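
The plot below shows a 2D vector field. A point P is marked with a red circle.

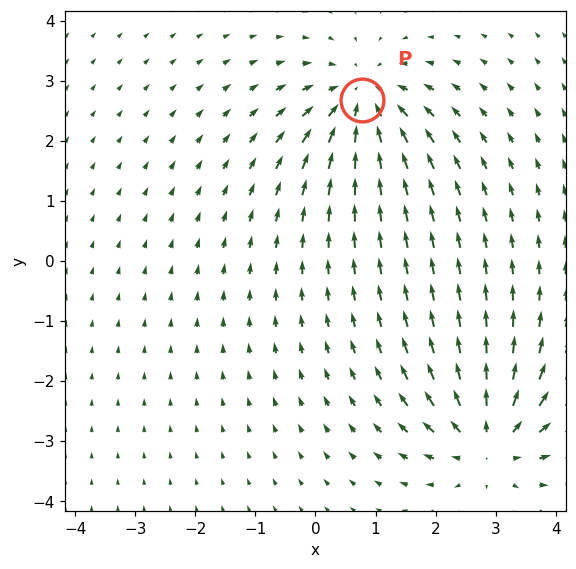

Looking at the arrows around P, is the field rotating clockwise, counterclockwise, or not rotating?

Near P at (0.8, 2.7) the arrows show no circulation. The curl there is ≈0.

not rotating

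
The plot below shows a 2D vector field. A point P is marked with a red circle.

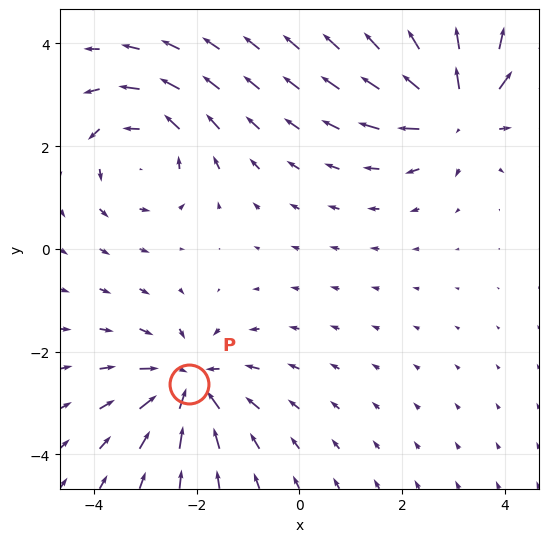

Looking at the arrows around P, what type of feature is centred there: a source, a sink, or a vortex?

At P (-2.2, -2.6) the arrows converge inward. Divergence about -5, curl ≈0 — negative divergence with near-zero curl is a sink.

sink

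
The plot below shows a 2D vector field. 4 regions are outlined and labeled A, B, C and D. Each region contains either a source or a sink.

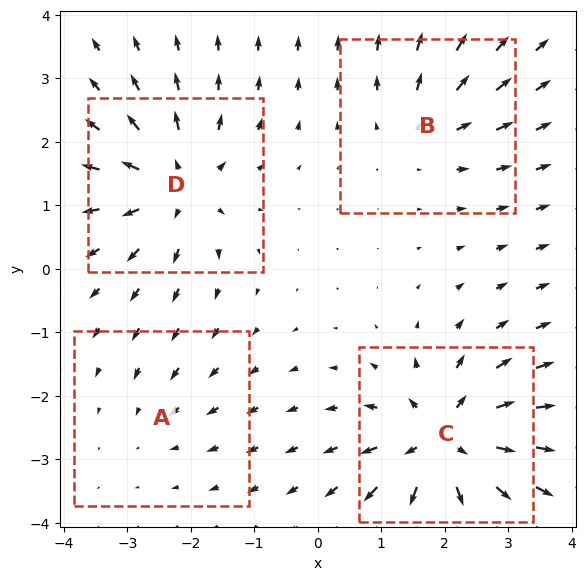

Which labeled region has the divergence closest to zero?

Divergence at each region's feature centre — A: about -2, B: about +4, C: about +8, D: about +6. Region A is closest to zero.

A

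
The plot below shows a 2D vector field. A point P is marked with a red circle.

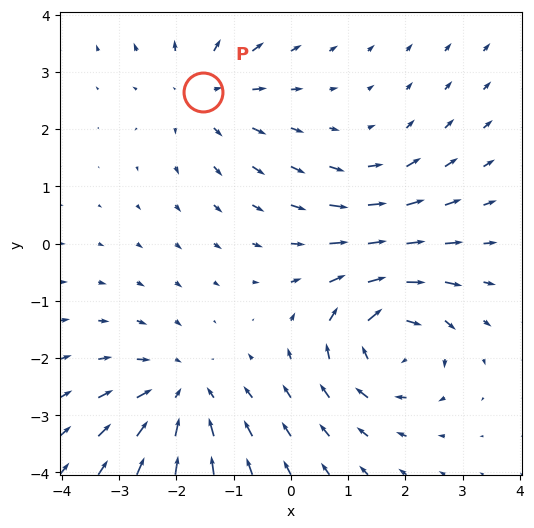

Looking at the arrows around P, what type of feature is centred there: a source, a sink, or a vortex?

At P (-1.5, 2.7) the arrows spread outward. Divergence about +3, curl ≈0 — positive divergence with near-zero curl is a source.

source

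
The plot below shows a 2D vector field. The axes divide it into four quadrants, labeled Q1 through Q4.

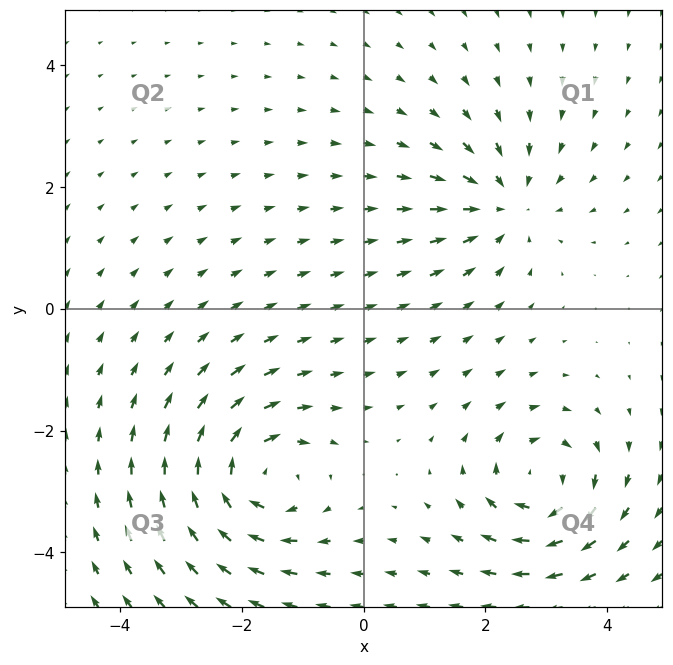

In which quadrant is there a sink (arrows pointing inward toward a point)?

Q1

The sink sits at approximately (2.3, 1.7), which lies in quadrant Q1. The divergence there is about -4, negative as expected for a sink.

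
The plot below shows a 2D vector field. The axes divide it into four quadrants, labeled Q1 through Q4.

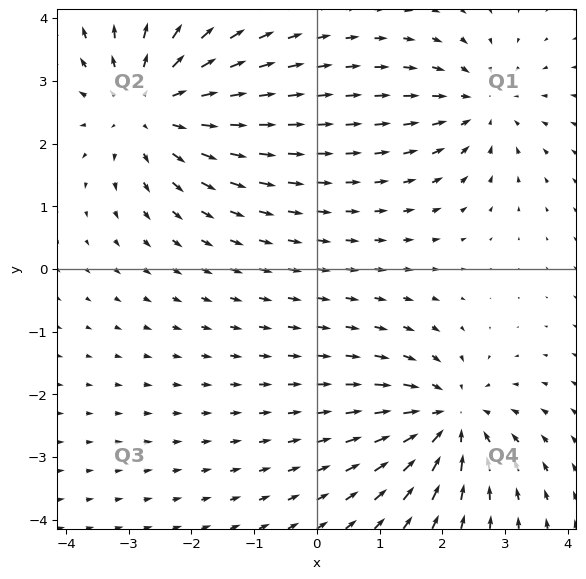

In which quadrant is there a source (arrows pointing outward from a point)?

Q2

The source sits at approximately (-2.7, 2.6), which lies in quadrant Q2. The divergence there is about +4, positive as expected for a source.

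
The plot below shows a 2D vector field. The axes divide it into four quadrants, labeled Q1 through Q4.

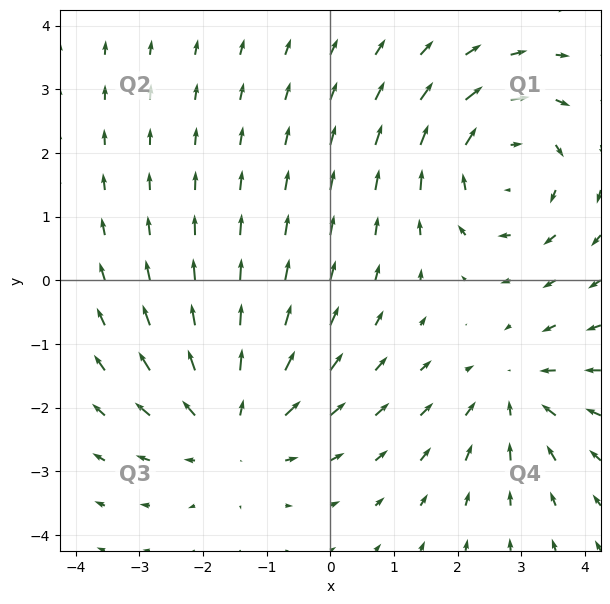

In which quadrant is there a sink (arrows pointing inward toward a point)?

The sink sits at approximately (2.9, -1.7), which lies in quadrant Q4. The divergence there is about -2, negative as expected for a sink.

Q4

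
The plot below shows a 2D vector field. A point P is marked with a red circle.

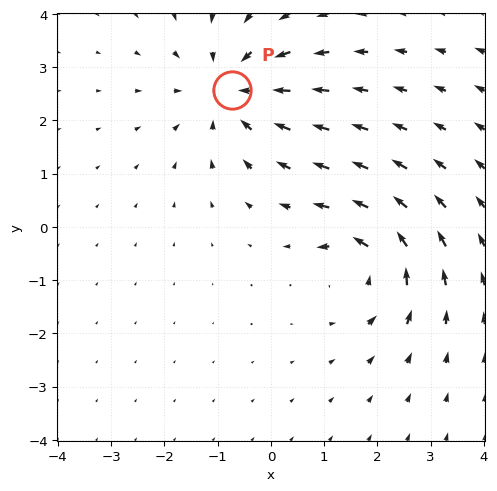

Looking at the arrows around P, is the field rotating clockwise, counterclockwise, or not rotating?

not rotating

Near P at (-0.7, 2.6) the arrows show no circulation. The curl there is ≈0.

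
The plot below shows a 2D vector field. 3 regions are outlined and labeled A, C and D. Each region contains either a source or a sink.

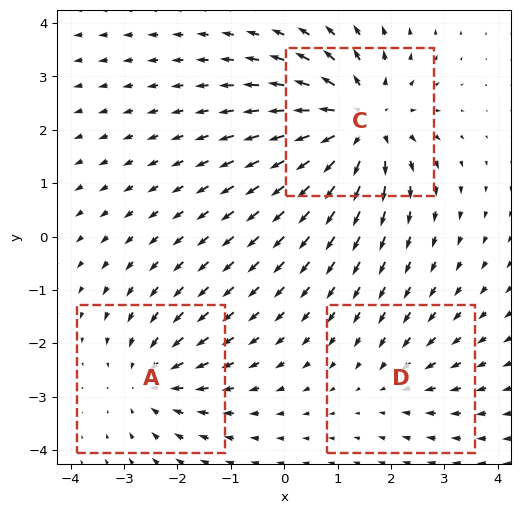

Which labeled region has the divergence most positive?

C

Divergence at each region's feature centre — A: about -3, C: about +5, D: about -2. Region C is most positive.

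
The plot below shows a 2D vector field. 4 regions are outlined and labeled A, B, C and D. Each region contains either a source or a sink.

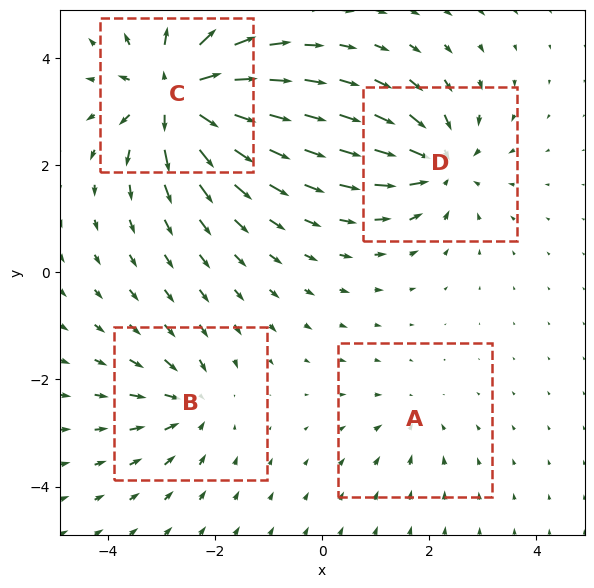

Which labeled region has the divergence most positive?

C

Divergence at each region's feature centre — A: about -3, B: about -4, C: about +9, D: about -6. Region C is most positive.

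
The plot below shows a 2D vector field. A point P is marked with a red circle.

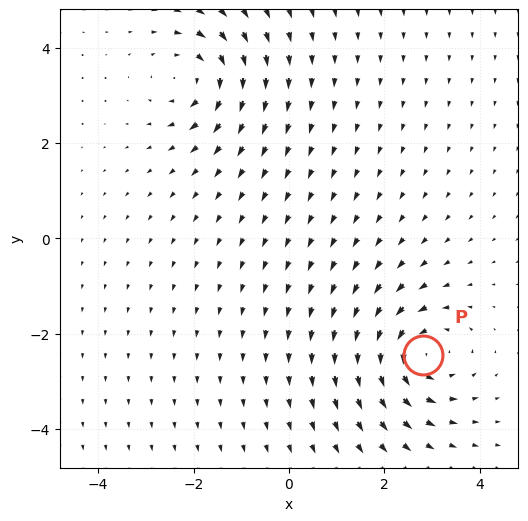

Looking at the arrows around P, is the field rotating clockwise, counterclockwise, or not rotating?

counterclockwise

Near P at (2.8, -2.4) the arrows circulate counterclockwise. The curl (z-component) there is about +5; positive curl means counterclockwise rotation.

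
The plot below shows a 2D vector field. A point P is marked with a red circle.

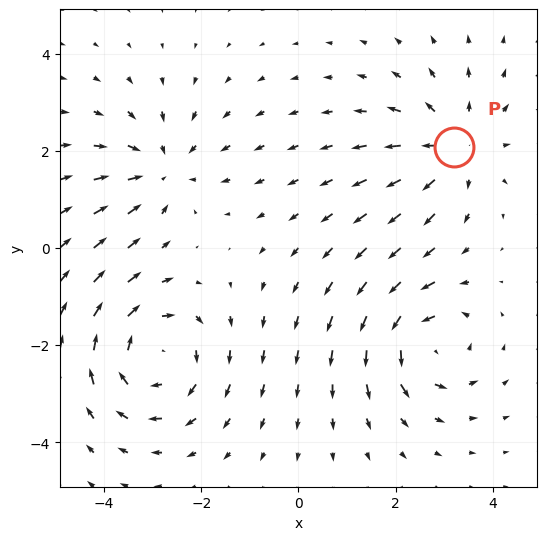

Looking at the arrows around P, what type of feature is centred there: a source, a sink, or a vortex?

source

At P (3.2, 2.1) the arrows spread outward. Divergence about +3, curl ≈0 — positive divergence with near-zero curl is a source.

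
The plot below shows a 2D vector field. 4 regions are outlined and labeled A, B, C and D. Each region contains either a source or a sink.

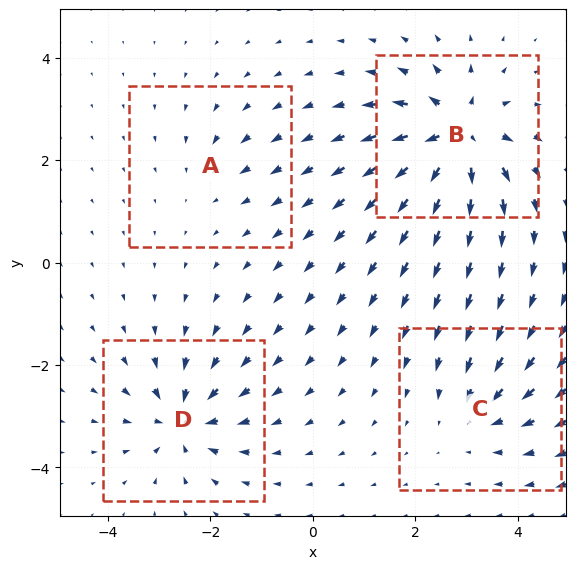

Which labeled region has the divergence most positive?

B

Divergence at each region's feature centre — A: about -2, B: about +8, C: about -4, D: about -6. Region B is most positive.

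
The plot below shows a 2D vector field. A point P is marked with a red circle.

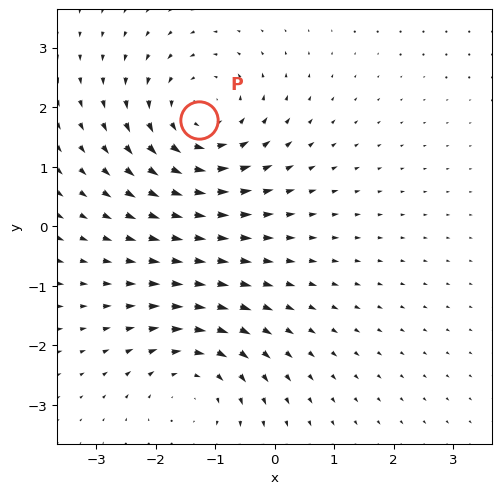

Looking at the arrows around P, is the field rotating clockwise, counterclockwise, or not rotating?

Near P at (-1.3, 1.8) the arrows circulate counterclockwise. The curl (z-component) there is about +4; positive curl means counterclockwise rotation.

counterclockwise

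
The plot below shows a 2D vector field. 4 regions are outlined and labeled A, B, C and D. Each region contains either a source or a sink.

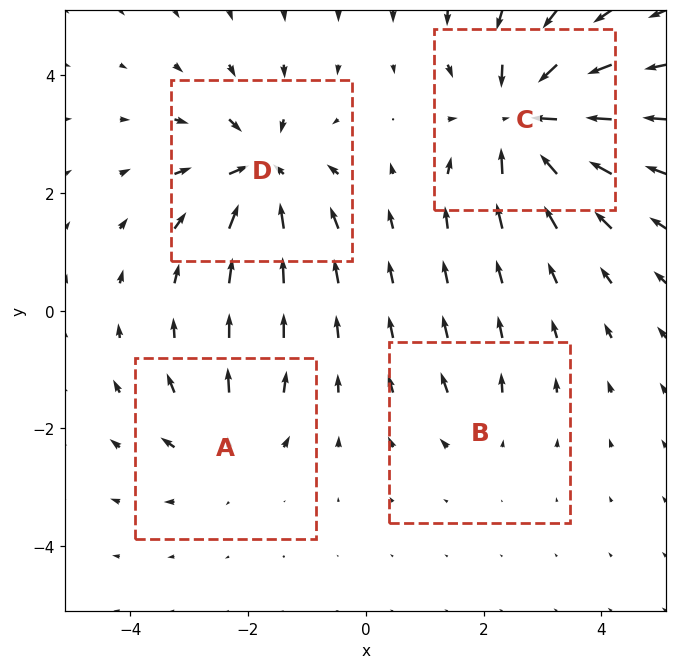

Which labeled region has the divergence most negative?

Divergence at each region's feature centre — A: about +4, B: about +2, C: about -8, D: about -6. Region C is most negative.

C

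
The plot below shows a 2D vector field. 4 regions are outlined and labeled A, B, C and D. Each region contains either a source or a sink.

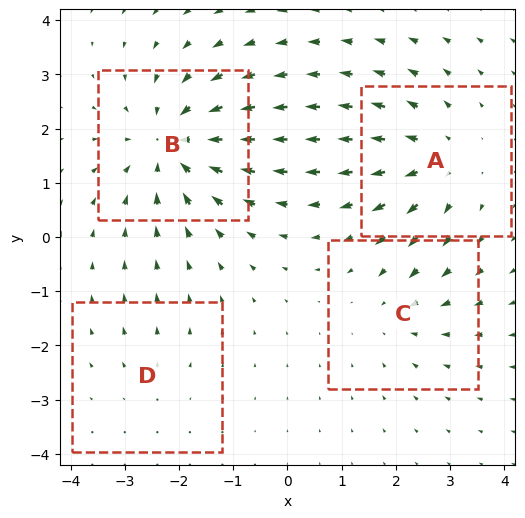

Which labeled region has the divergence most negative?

B

Divergence at each region's feature centre — A: about +4, B: about -6, C: about -3, D: about +2. Region B is most negative.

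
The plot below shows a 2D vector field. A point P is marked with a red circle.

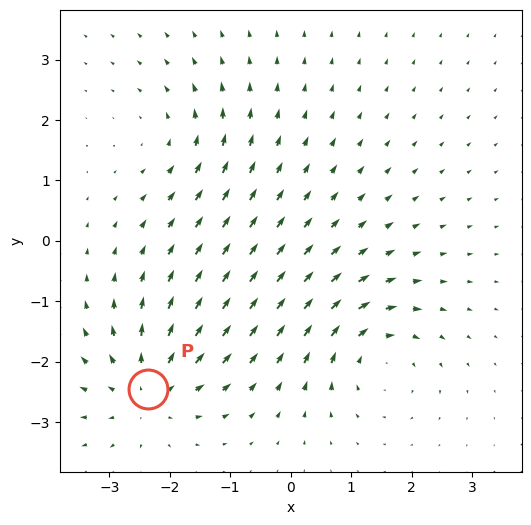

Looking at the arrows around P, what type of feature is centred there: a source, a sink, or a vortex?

source

At P (-2.4, -2.5) the arrows spread outward. Divergence about +4, curl ≈0 — positive divergence with near-zero curl is a source.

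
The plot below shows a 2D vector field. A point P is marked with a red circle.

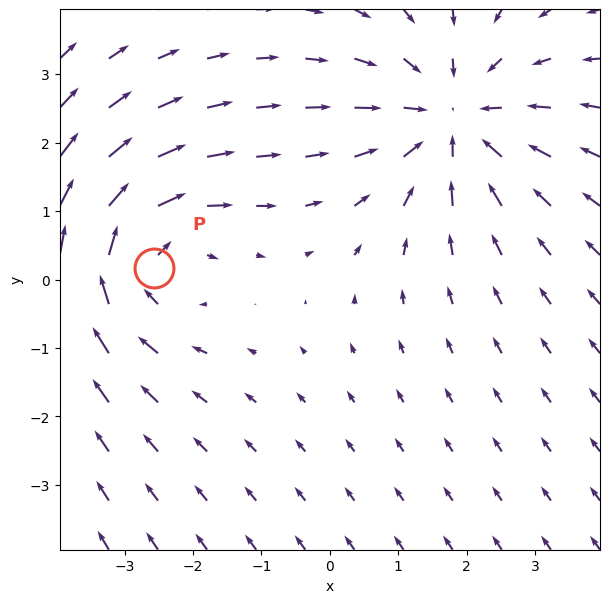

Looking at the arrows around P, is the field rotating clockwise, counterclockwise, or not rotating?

Near P at (-2.6, 0.2) the arrows circulate clockwise. The curl (z-component) there is about -3; negative curl means clockwise rotation.

clockwise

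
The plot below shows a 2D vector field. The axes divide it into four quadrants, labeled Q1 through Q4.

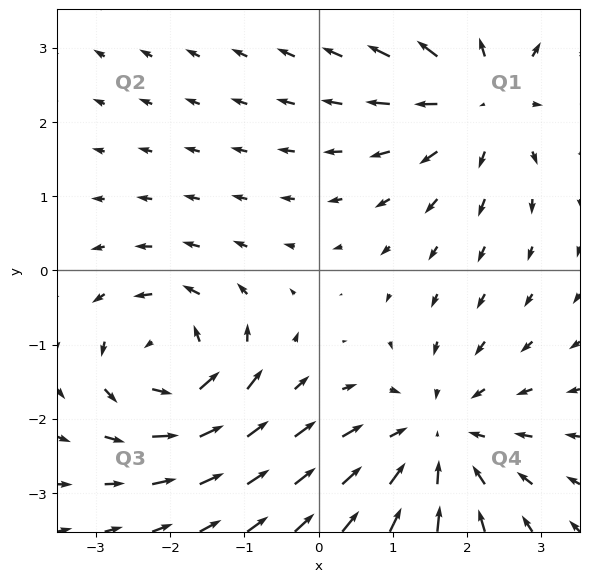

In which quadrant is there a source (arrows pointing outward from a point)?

Q1

The source sits at approximately (2.2, 2.4), which lies in quadrant Q1. The divergence there is about +4, positive as expected for a source.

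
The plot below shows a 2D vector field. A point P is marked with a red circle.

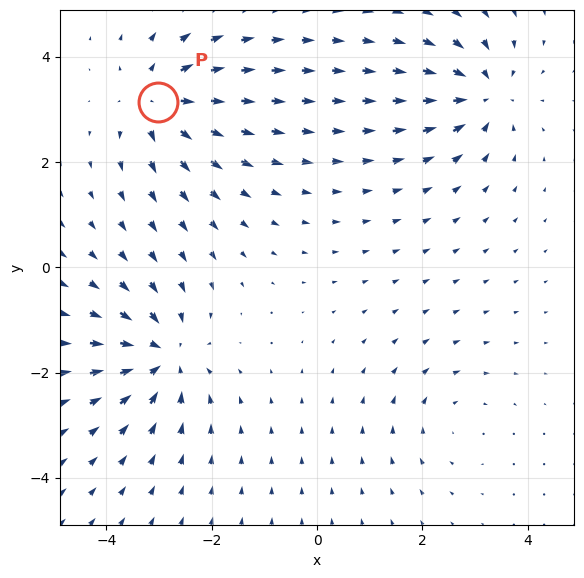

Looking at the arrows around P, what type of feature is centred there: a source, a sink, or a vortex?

source

At P (-3.0, 3.1) the arrows spread outward. Divergence about +5, curl ≈0 — positive divergence with near-zero curl is a source.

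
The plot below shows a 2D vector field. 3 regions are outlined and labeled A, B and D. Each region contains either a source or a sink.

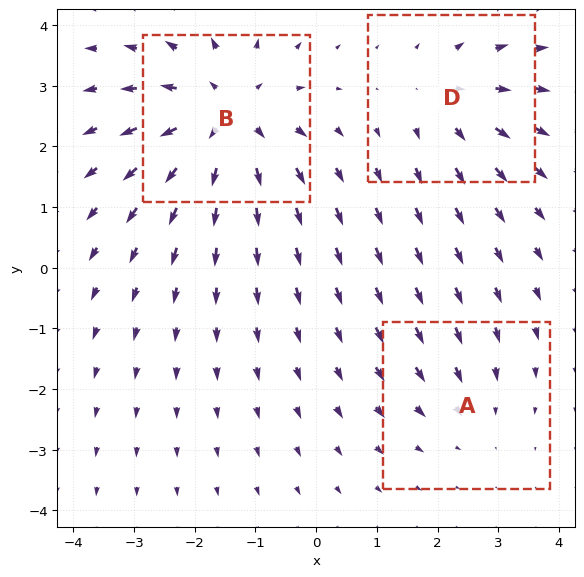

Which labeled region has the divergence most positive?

B

Divergence at each region's feature centre — A: about -2, B: about +4, D: about +3. Region B is most positive.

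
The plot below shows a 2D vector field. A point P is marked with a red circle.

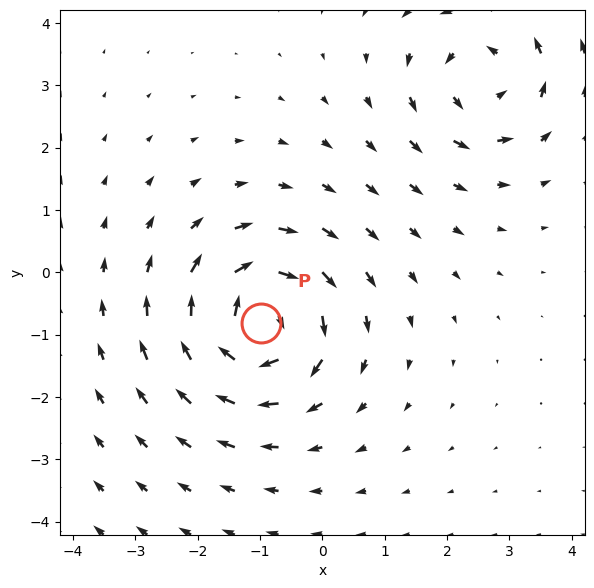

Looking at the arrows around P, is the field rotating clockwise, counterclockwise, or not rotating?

Near P at (-1.0, -0.8) the arrows circulate clockwise. The curl (z-component) there is about -7; negative curl means clockwise rotation.

clockwise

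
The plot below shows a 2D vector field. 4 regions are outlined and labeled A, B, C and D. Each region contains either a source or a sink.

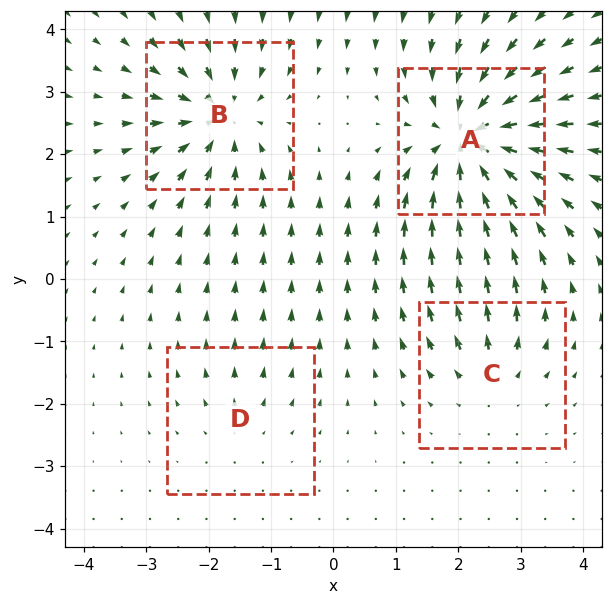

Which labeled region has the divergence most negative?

A

Divergence at each region's feature centre — A: about -9, B: about -6, C: about +4, D: about +2. Region A is most negative.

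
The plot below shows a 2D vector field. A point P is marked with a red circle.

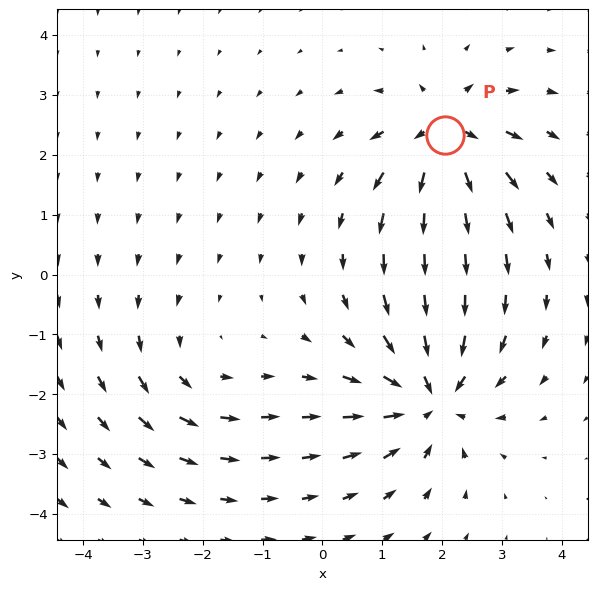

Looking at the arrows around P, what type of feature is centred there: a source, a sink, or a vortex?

source

At P (2.0, 2.3) the arrows spread outward. Divergence about +6, curl ≈0 — positive divergence with near-zero curl is a source.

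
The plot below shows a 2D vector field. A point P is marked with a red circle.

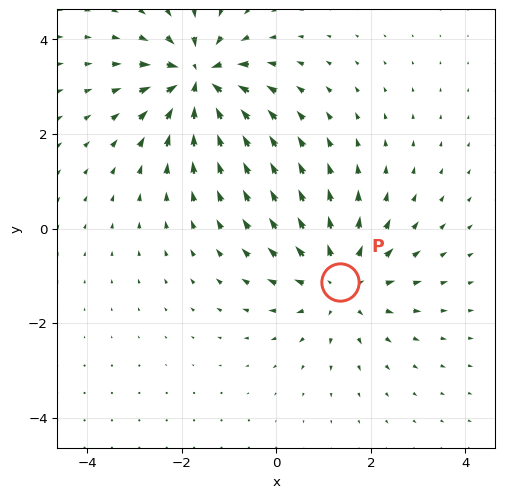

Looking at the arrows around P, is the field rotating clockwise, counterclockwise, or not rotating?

Near P at (1.4, -1.1) the arrows show no circulation. The curl there is ≈0.

not rotating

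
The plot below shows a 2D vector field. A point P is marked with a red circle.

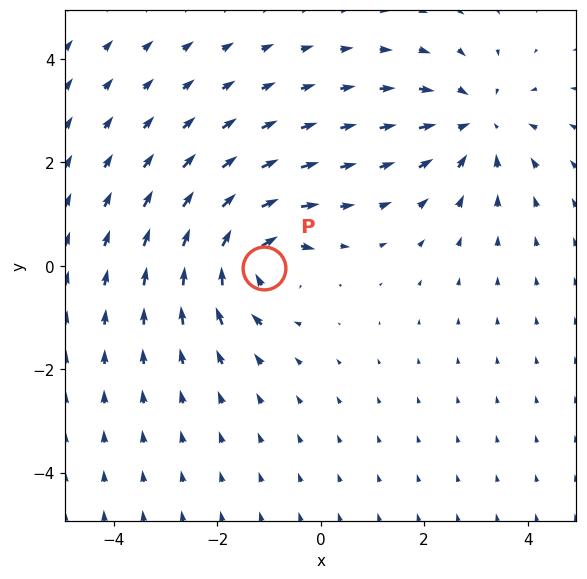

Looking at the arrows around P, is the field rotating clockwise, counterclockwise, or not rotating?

clockwise

Near P at (-1.1, -0.0) the arrows circulate clockwise. The curl (z-component) there is about -4; negative curl means clockwise rotation.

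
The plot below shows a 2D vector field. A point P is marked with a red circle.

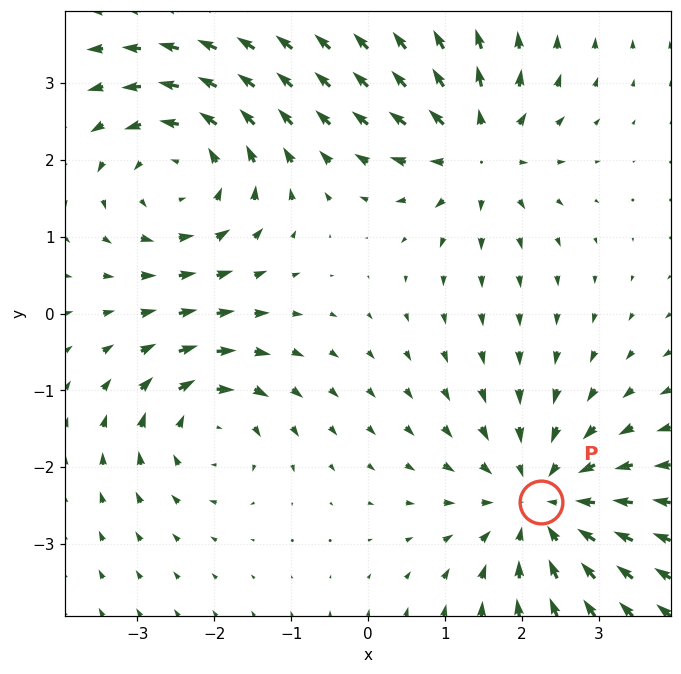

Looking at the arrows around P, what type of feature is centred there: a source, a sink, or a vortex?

At P (2.3, -2.5) the arrows converge inward. Divergence about -4, curl ≈0 — negative divergence with near-zero curl is a sink.

sink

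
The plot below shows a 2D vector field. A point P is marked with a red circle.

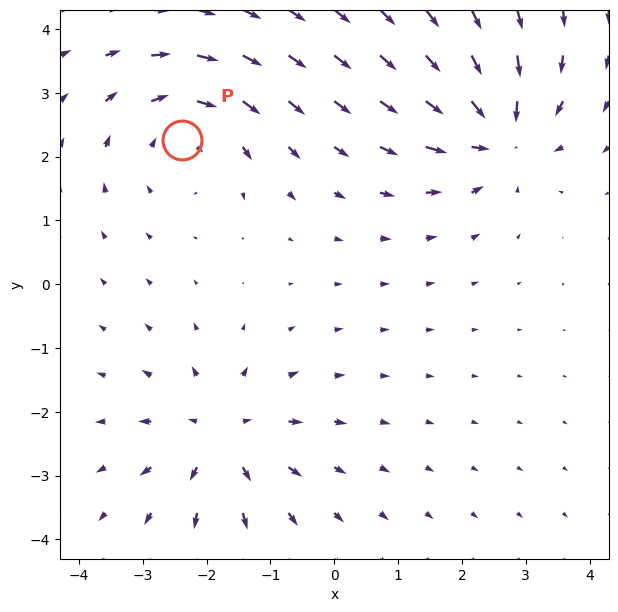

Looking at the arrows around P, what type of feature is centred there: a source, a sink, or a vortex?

vortex

At P (-2.4, 2.3) the arrows circulate clockwise. Divergence ≈0, curl about -3 — near-zero divergence with nonzero curl is a vortex.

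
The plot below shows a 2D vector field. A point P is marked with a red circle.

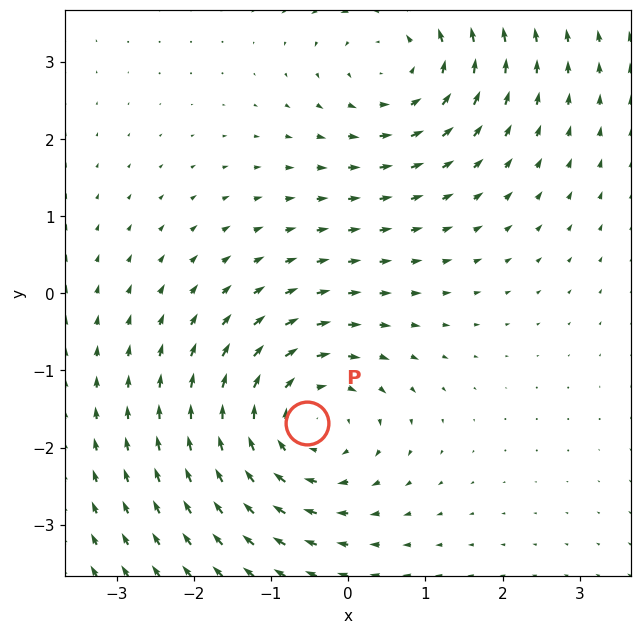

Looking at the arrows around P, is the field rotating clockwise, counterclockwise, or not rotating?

clockwise

Near P at (-0.5, -1.7) the arrows circulate clockwise. The curl (z-component) there is about -3; negative curl means clockwise rotation.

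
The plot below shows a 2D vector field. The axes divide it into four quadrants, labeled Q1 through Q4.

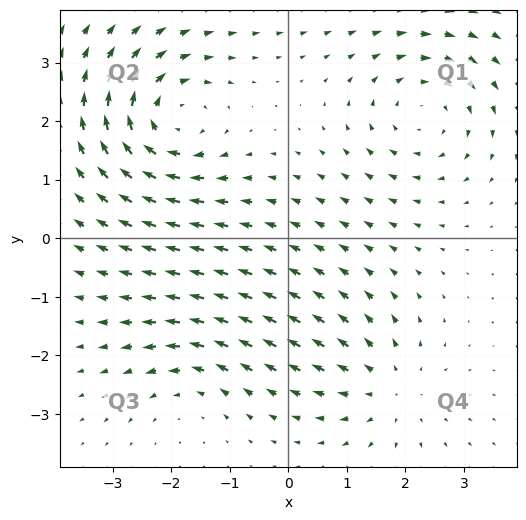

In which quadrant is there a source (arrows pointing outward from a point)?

Q4

The source sits at approximately (1.7, -2.6), which lies in quadrant Q4. The divergence there is about +3, positive as expected for a source.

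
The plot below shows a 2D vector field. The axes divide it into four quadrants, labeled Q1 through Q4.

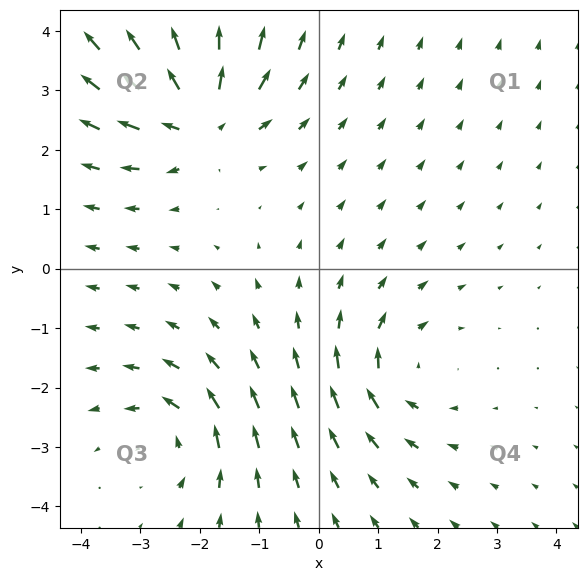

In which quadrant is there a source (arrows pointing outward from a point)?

The source sits at approximately (-2.0, 2.5), which lies in quadrant Q2. The divergence there is about +5, positive as expected for a source.

Q2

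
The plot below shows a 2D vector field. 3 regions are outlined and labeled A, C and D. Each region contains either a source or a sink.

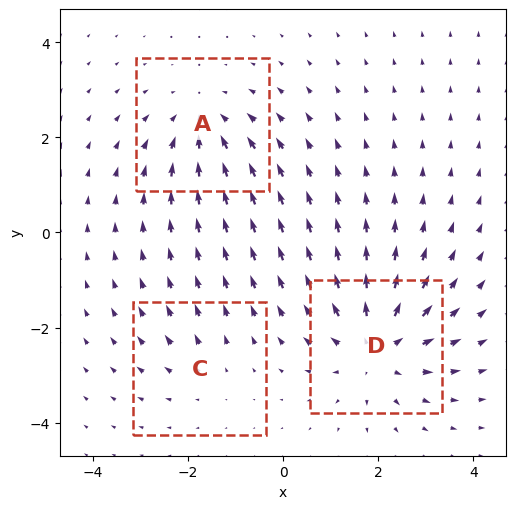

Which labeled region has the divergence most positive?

D

Divergence at each region's feature centre — A: about -3, C: about +2, D: about +4. Region D is most positive.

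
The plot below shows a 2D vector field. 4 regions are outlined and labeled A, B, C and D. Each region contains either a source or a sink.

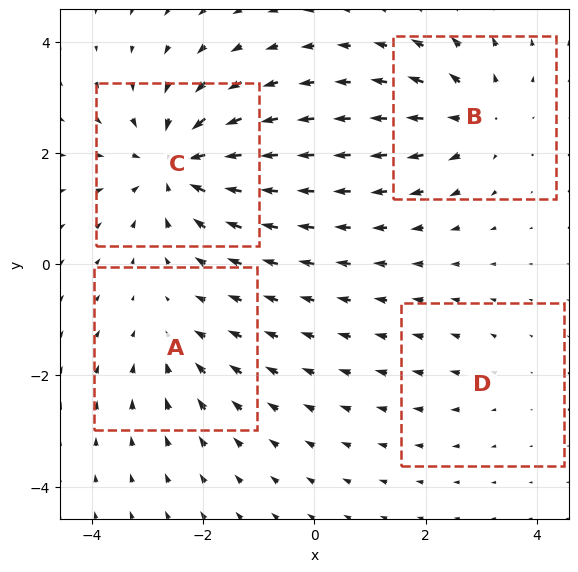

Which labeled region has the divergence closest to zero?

D

Divergence at each region's feature centre — A: about -3, B: about +5, C: about -7, D: about +2. Region D is closest to zero.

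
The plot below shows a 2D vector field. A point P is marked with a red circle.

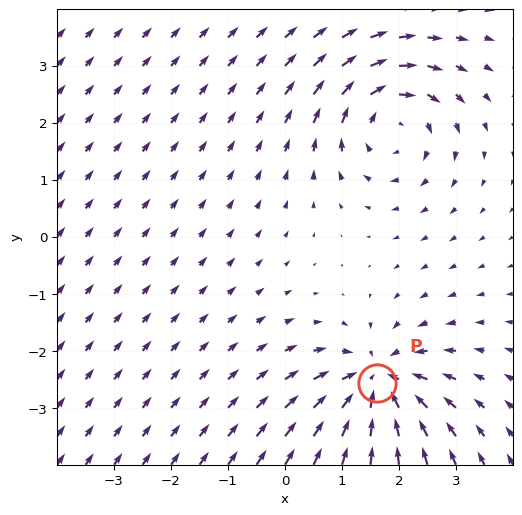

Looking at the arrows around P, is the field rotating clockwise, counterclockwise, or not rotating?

not rotating

Near P at (1.6, -2.6) the arrows show no circulation. The curl there is ≈0.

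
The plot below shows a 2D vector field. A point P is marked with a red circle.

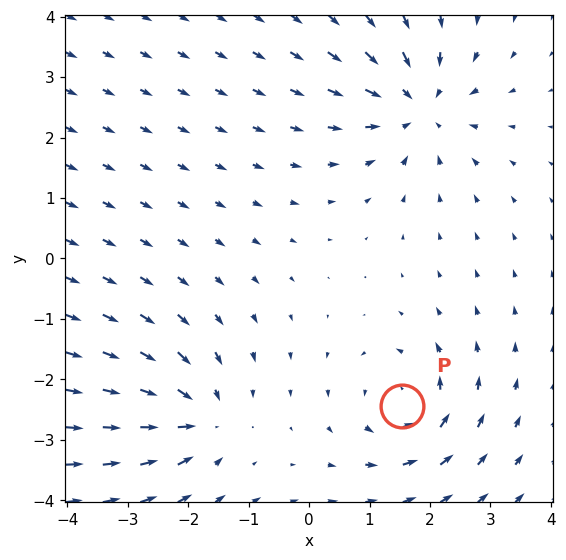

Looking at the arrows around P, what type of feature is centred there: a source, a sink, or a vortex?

vortex

At P (1.5, -2.4) the arrows circulate counterclockwise. Divergence ≈0, curl about +4 — near-zero divergence with nonzero curl is a vortex.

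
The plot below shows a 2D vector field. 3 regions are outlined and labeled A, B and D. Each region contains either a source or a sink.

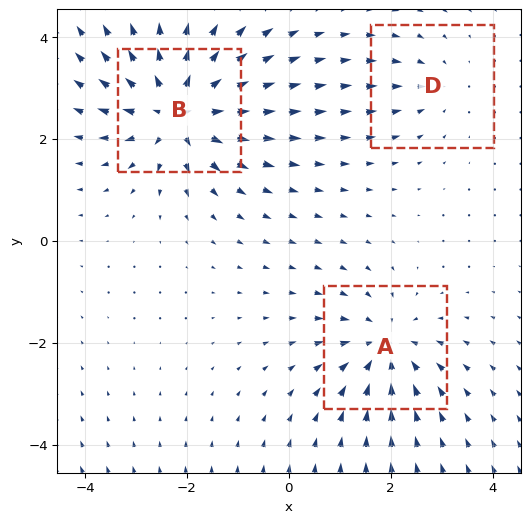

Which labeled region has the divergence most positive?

B

Divergence at each region's feature centre — A: about -4, B: about +5, D: about -2. Region B is most positive.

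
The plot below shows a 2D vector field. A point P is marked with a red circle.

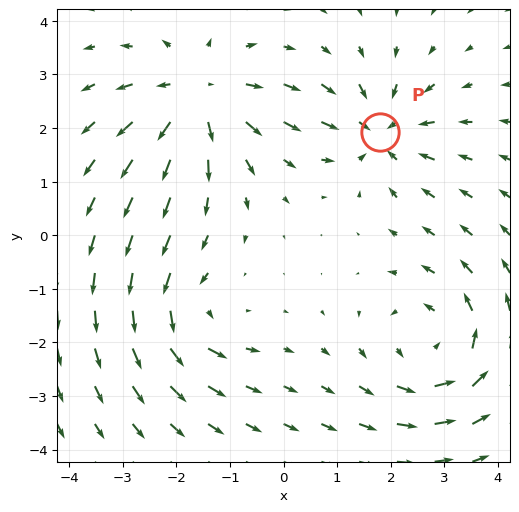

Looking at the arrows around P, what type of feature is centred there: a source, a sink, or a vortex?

sink

At P (1.8, 1.9) the arrows converge inward. Divergence about -5, curl ≈0 — negative divergence with near-zero curl is a sink.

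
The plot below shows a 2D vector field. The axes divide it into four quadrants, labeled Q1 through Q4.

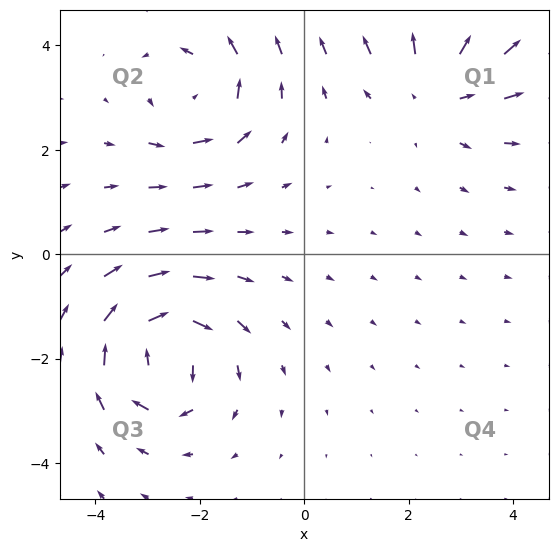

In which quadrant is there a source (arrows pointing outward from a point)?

Q1

The source sits at approximately (2.6, 3.2), which lies in quadrant Q1. The divergence there is about +3, positive as expected for a source.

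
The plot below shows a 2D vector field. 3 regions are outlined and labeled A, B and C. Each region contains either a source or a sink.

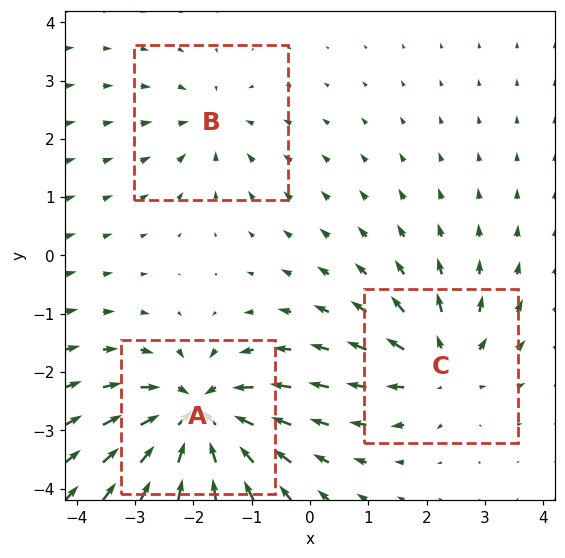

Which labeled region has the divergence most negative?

Divergence at each region's feature centre — A: about -6, B: about -2, C: about +4. Region A is most negative.

A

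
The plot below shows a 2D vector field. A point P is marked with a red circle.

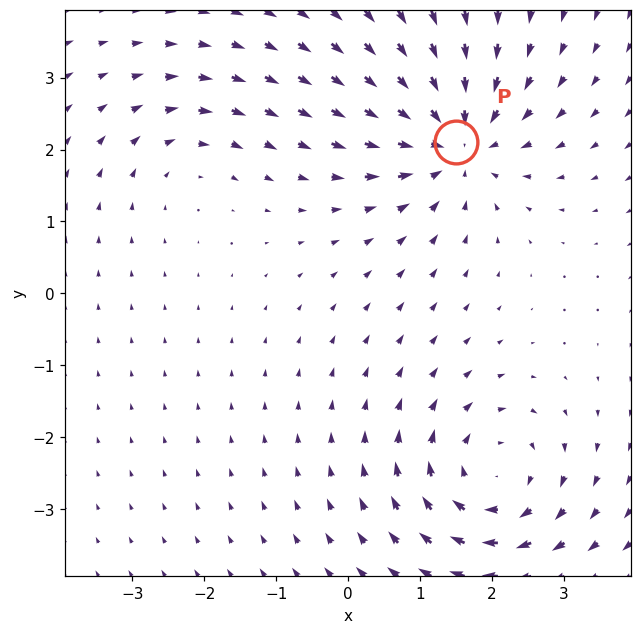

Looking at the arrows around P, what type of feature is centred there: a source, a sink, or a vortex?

At P (1.5, 2.1) the arrows converge inward. Divergence about -6, curl ≈0 — negative divergence with near-zero curl is a sink.

sink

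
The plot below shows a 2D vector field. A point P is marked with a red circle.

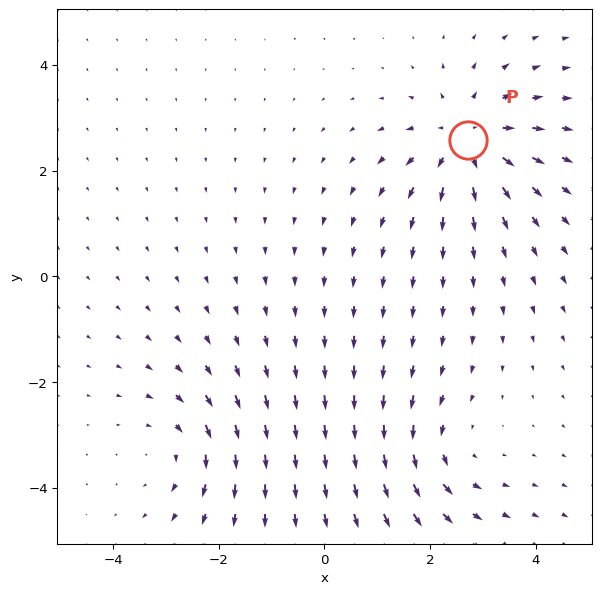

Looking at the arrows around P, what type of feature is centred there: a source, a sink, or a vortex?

source

At P (2.7, 2.6) the arrows spread outward. Divergence about +5, curl ≈0 — positive divergence with near-zero curl is a source.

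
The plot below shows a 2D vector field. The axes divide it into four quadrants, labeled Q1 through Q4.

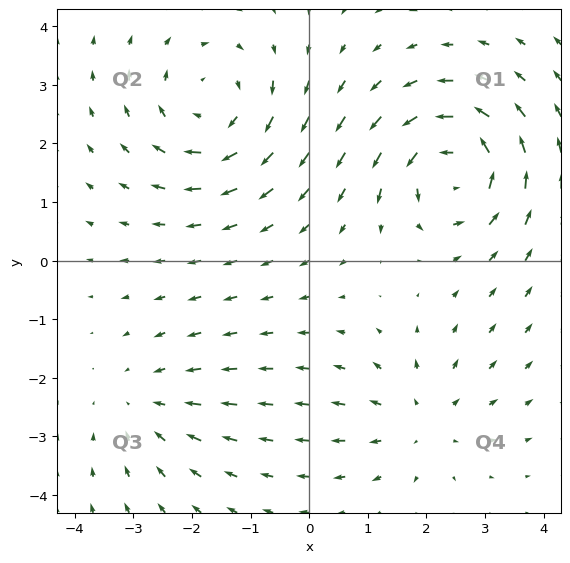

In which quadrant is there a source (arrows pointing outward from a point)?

Q4

The source sits at approximately (1.9, -2.7), which lies in quadrant Q4. The divergence there is about +3, positive as expected for a source.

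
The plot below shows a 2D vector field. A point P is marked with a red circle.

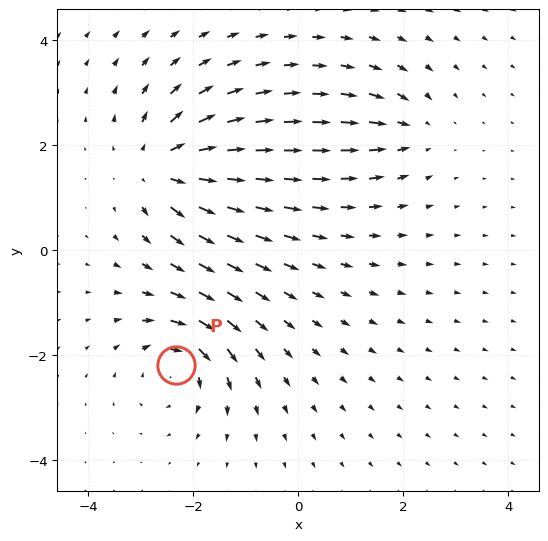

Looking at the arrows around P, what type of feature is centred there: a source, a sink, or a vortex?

vortex

At P (-2.3, -2.2) the arrows circulate clockwise. Divergence ≈0, curl about -5 — near-zero divergence with nonzero curl is a vortex.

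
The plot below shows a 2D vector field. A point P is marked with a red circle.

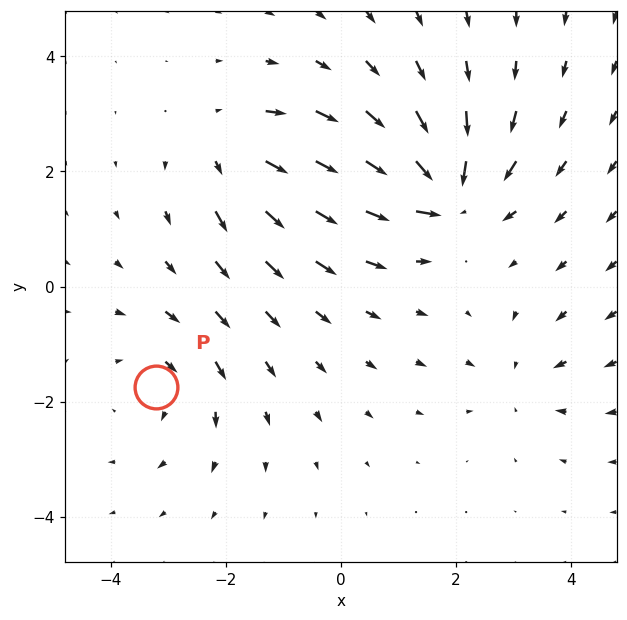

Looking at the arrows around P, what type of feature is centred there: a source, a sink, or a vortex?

vortex

At P (-3.2, -1.8) the arrows circulate clockwise. Divergence ≈0, curl about -3 — near-zero divergence with nonzero curl is a vortex.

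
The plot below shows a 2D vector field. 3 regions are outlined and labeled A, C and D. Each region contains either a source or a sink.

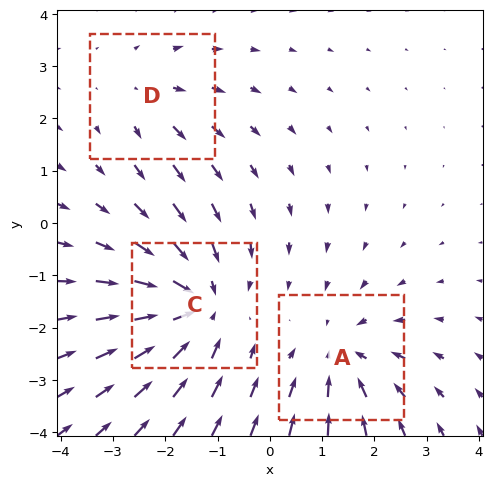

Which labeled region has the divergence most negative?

C

Divergence at each region's feature centre — A: about -3, C: about -4, D: about +2. Region C is most negative.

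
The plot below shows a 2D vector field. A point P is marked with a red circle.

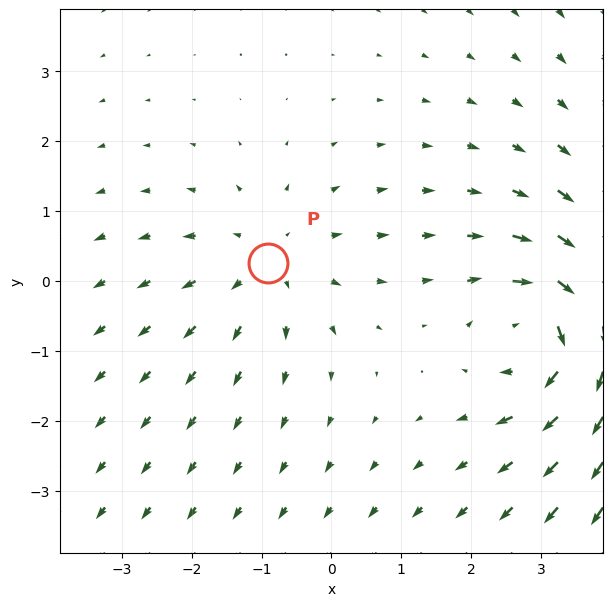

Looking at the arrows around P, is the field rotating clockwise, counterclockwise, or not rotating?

not rotating

Near P at (-0.9, 0.3) the arrows show no circulation. The curl there is ≈0.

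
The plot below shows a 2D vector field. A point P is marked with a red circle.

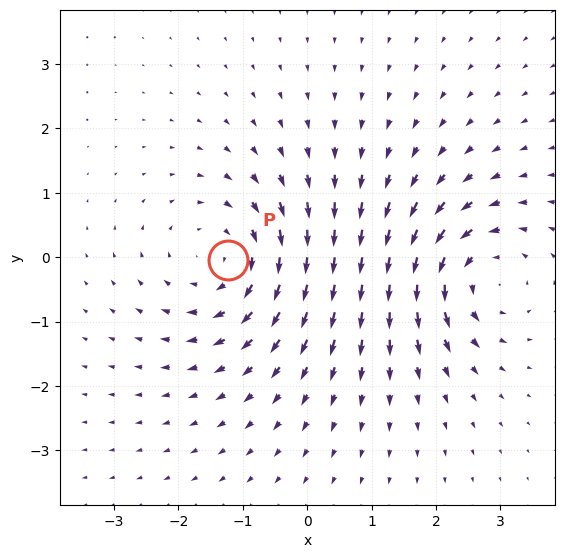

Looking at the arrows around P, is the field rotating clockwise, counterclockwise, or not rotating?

Near P at (-1.2, -0.0) the arrows circulate clockwise. The curl (z-component) there is about -4; negative curl means clockwise rotation.

clockwise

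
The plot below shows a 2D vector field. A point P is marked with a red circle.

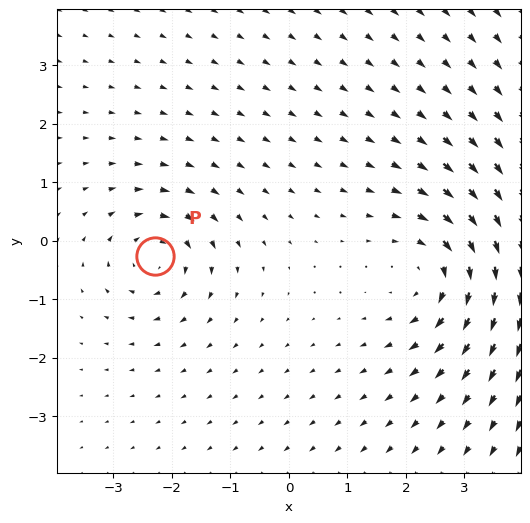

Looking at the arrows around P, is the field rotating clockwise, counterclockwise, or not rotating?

Near P at (-2.3, -0.3) the arrows circulate clockwise. The curl (z-component) there is about -4; negative curl means clockwise rotation.

clockwise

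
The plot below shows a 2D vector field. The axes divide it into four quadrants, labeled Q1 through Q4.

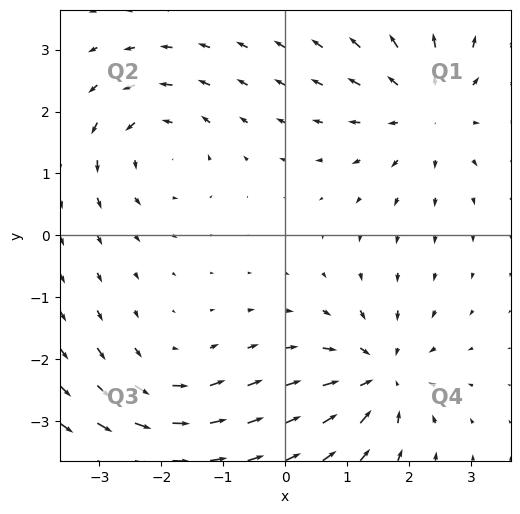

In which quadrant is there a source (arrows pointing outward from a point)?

The source sits at approximately (2.3, 2.1), which lies in quadrant Q1. The divergence there is about +4, positive as expected for a source.

Q1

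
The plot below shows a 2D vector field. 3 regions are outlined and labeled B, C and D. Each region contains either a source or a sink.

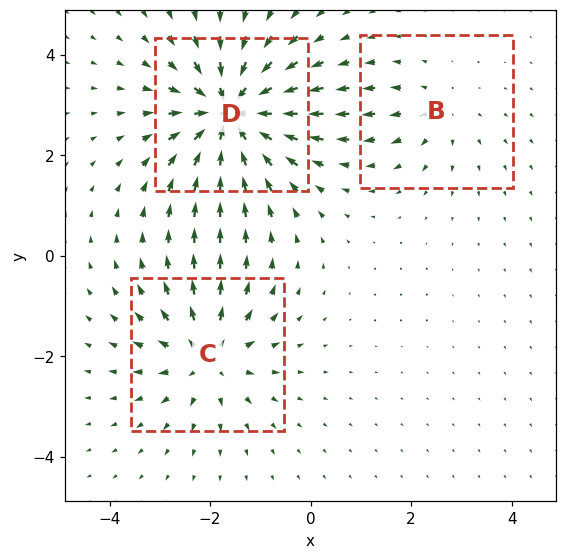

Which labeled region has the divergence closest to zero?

Divergence at each region's feature centre — B: about +2, C: about +4, D: about -5. Region B is closest to zero.

B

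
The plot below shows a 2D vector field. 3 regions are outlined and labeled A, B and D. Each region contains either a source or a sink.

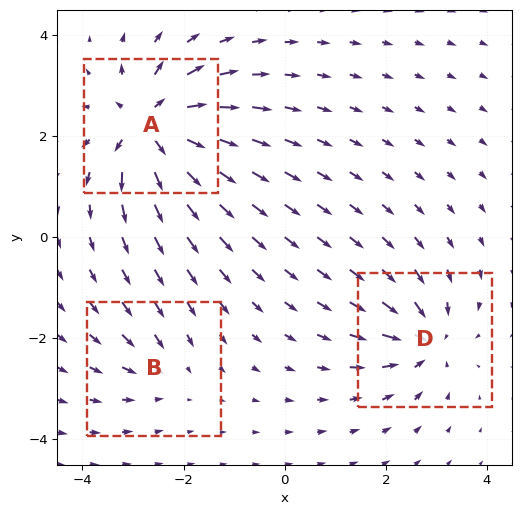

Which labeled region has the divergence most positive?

A

Divergence at each region's feature centre — A: about +6, B: about -2, D: about -4. Region A is most positive.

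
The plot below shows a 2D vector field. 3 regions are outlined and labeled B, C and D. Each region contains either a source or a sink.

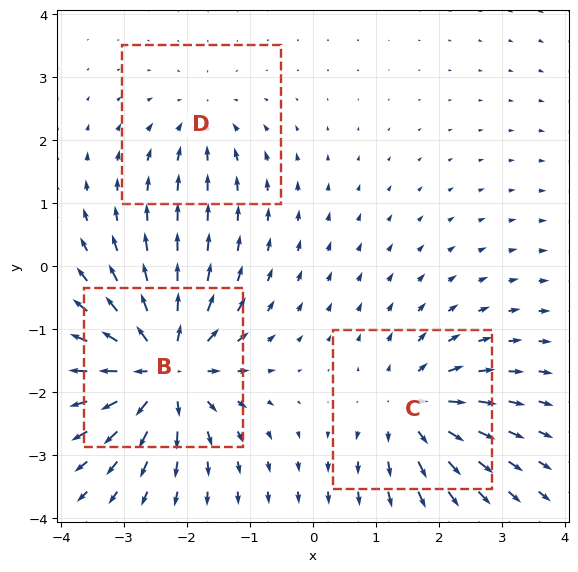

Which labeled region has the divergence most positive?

Divergence at each region's feature centre — B: about +6, C: about +4, D: about -2. Region B is most positive.

B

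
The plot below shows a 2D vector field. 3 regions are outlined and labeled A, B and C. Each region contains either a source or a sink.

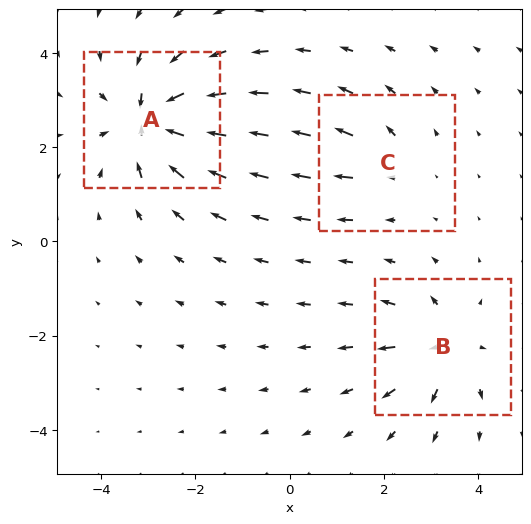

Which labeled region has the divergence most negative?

A

Divergence at each region's feature centre — A: about -6, B: about +4, C: about +2. Region A is most negative.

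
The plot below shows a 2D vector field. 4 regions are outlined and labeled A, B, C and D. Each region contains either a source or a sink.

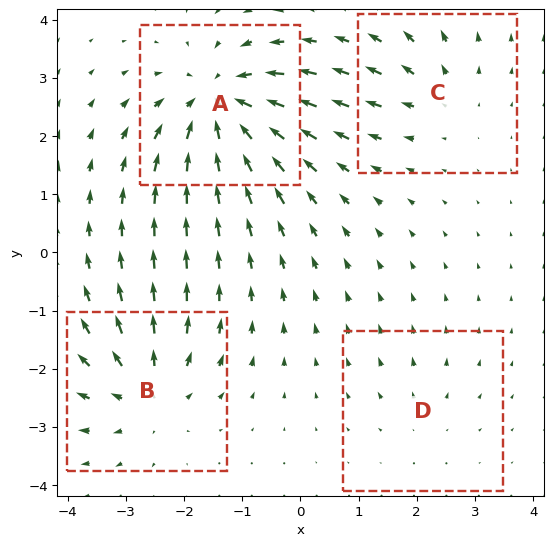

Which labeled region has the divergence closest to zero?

D

Divergence at each region's feature centre — A: about -7, B: about +5, C: about +3, D: about +2. Region D is closest to zero.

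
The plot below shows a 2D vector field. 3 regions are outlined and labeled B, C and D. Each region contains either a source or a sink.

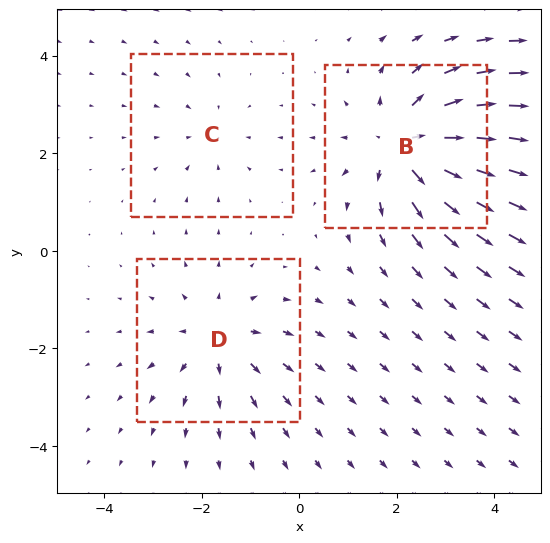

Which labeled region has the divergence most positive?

B

Divergence at each region's feature centre — B: about +5, C: about -2, D: about +3. Region B is most positive.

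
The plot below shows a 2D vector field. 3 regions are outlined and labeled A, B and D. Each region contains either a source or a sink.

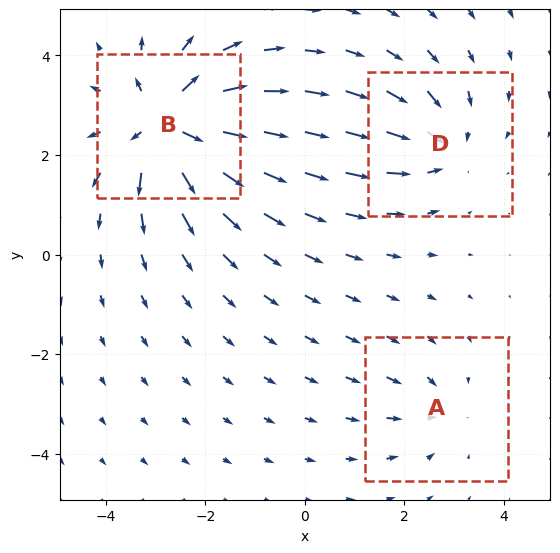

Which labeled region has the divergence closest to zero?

Divergence at each region's feature centre — A: about -2, B: about +5, D: about -3. Region A is closest to zero.

A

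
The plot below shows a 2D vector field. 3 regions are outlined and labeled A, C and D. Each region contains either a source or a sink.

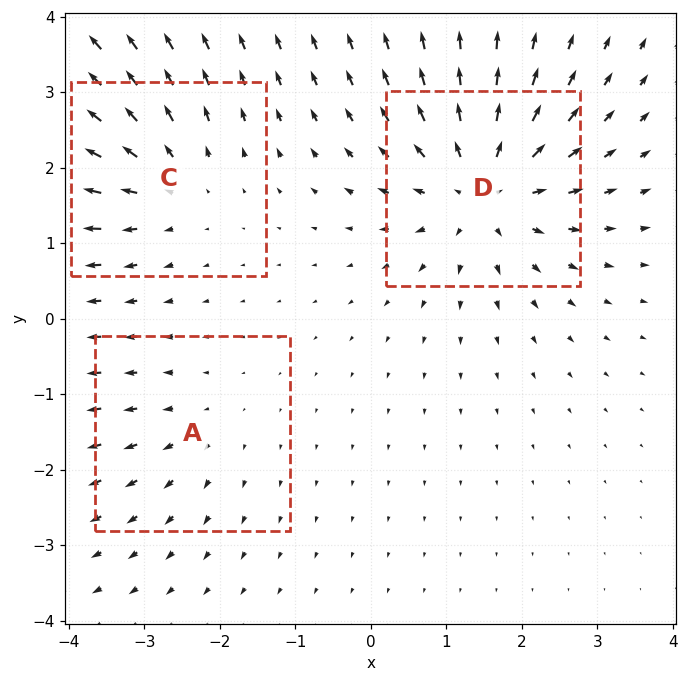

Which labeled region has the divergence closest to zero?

A

Divergence at each region's feature centre — A: about +2, C: about +3, D: about +5. Region A is closest to zero.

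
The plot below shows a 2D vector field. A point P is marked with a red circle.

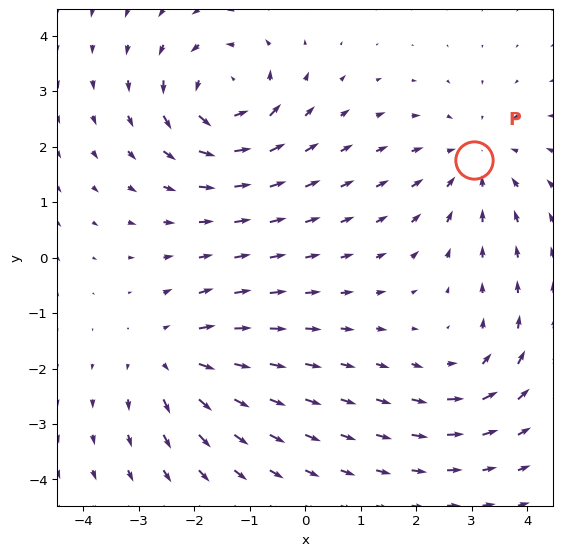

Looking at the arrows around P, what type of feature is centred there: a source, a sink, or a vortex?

sink

At P (3.0, 1.8) the arrows converge inward. Divergence about -3, curl ≈0 — negative divergence with near-zero curl is a sink.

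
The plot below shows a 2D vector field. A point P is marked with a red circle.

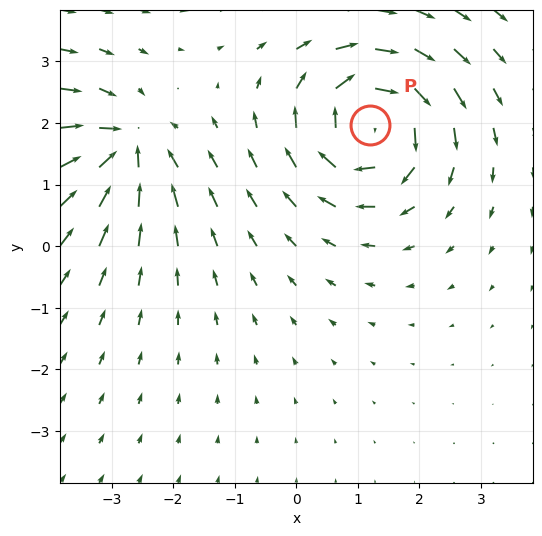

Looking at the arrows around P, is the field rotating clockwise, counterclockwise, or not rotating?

Near P at (1.2, 2.0) the arrows circulate clockwise. The curl (z-component) there is about -6; negative curl means clockwise rotation.

clockwise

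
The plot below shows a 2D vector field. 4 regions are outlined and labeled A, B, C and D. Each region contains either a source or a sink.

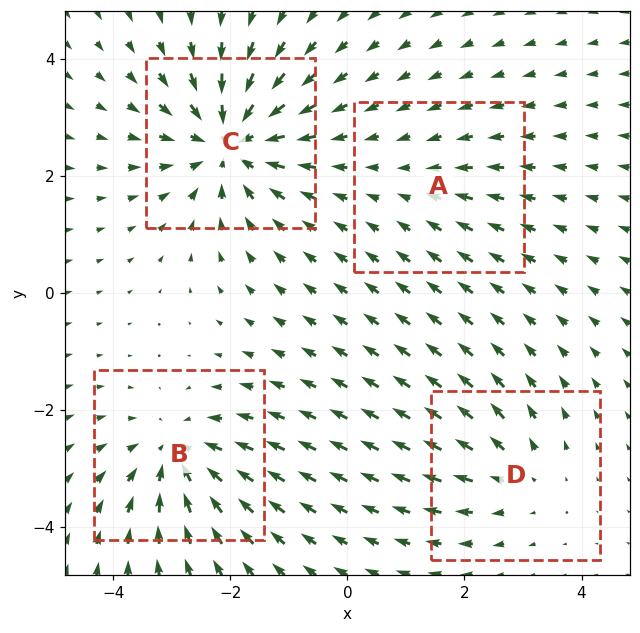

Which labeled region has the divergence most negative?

C

Divergence at each region's feature centre — A: about -2, B: about -5, C: about -6, D: about +3. Region C is most negative.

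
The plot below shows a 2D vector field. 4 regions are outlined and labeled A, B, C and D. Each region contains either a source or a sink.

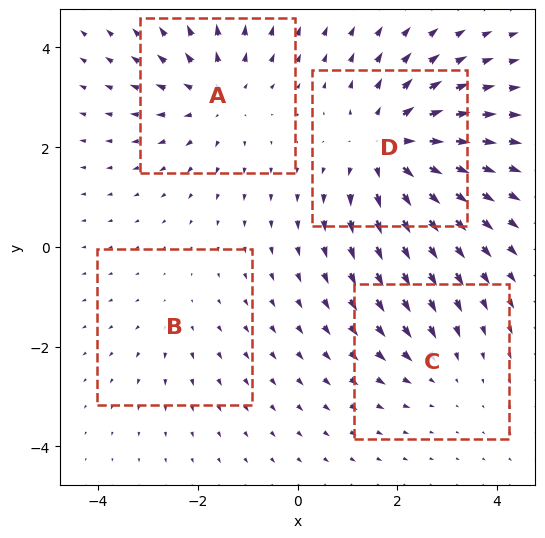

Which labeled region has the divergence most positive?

Divergence at each region's feature centre — A: about +4, B: about +2, C: about -3, D: about +6. Region D is most positive.

D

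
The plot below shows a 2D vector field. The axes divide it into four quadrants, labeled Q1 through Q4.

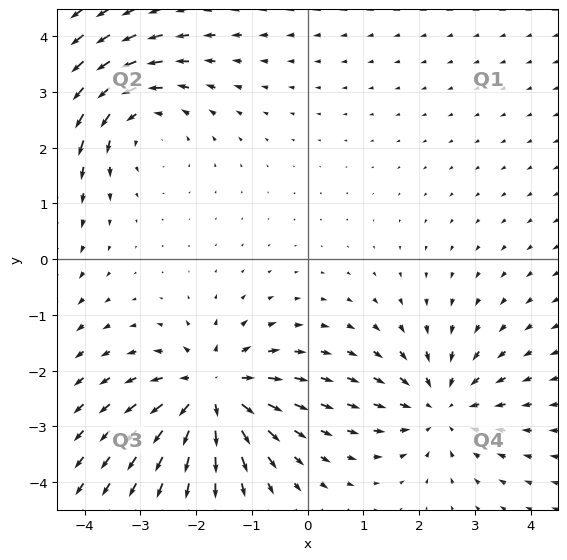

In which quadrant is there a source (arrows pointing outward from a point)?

The source sits at approximately (-1.7, -2.4), which lies in quadrant Q3. The divergence there is about +5, positive as expected for a source.

Q3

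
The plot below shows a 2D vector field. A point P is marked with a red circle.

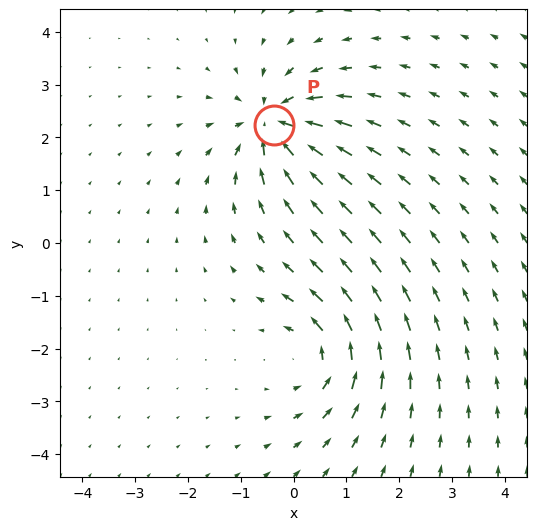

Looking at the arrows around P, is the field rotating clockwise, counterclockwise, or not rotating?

not rotating

Near P at (-0.4, 2.2) the arrows show no circulation. The curl there is ≈0.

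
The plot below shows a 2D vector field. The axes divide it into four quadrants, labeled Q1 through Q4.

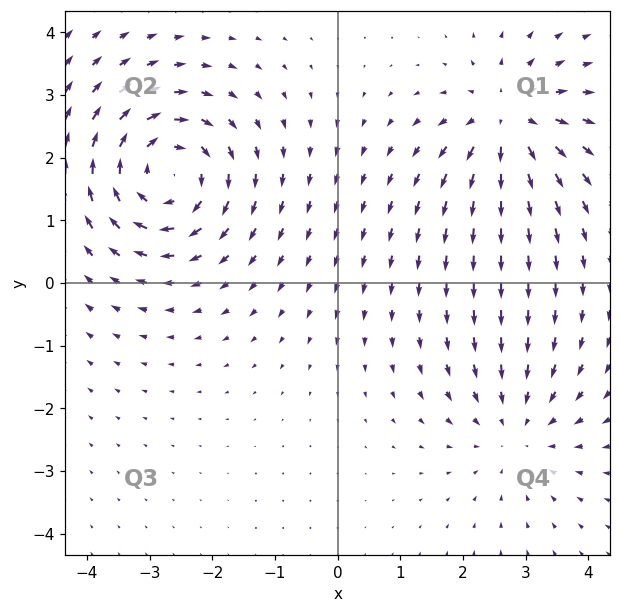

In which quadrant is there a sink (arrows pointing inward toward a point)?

The sink sits at approximately (2.9, -2.3), which lies in quadrant Q4. The divergence there is about -2, negative as expected for a sink.

Q4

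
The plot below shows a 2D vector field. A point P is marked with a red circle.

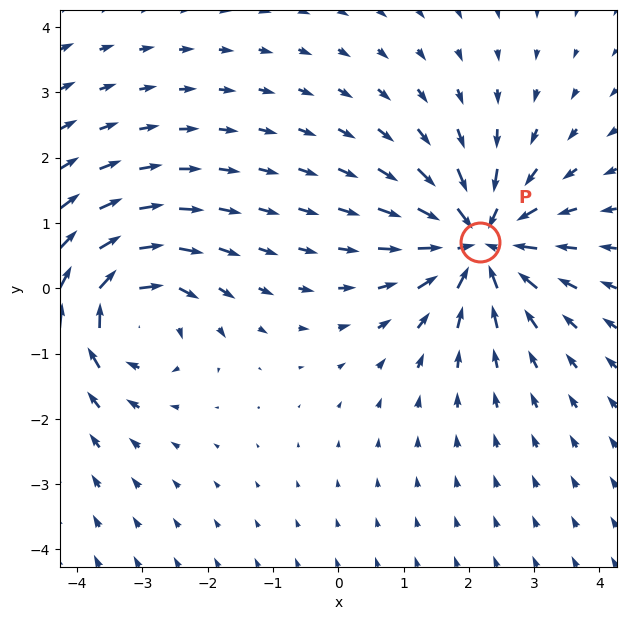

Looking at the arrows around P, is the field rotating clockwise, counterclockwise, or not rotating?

Near P at (2.2, 0.7) the arrows show no circulation. The curl there is ≈0.

not rotating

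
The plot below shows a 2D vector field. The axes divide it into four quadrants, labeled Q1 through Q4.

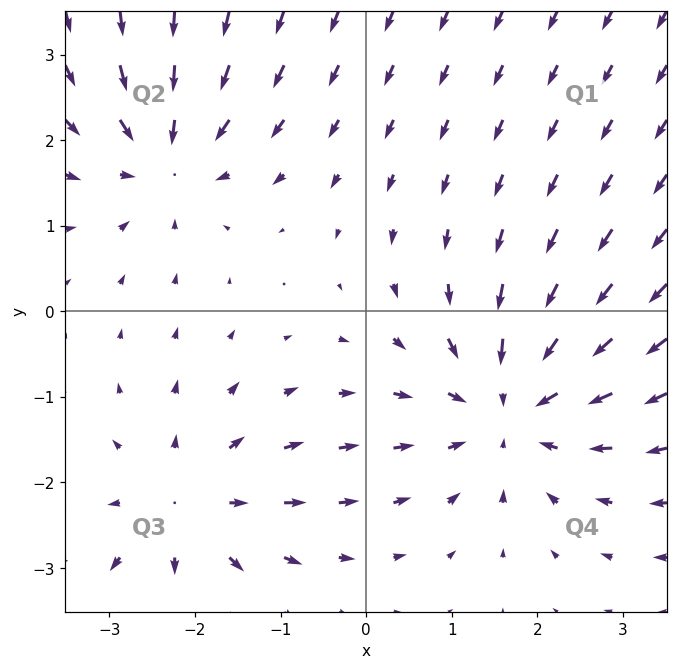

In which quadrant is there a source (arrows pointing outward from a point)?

The source sits at approximately (-2.1, -2.3), which lies in quadrant Q3. The divergence there is about +3, positive as expected for a source.

Q3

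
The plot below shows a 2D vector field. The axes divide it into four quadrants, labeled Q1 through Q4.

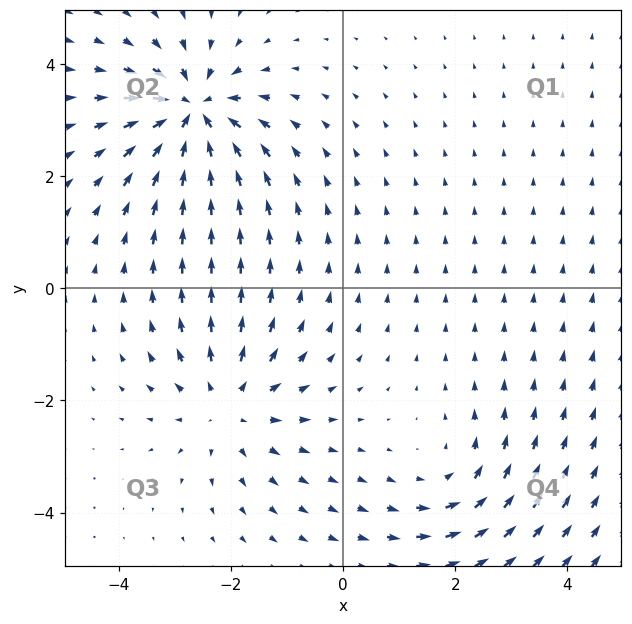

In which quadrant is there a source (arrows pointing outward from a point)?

The source sits at approximately (-2.0, -2.1), which lies in quadrant Q3. The divergence there is about +4, positive as expected for a source.

Q3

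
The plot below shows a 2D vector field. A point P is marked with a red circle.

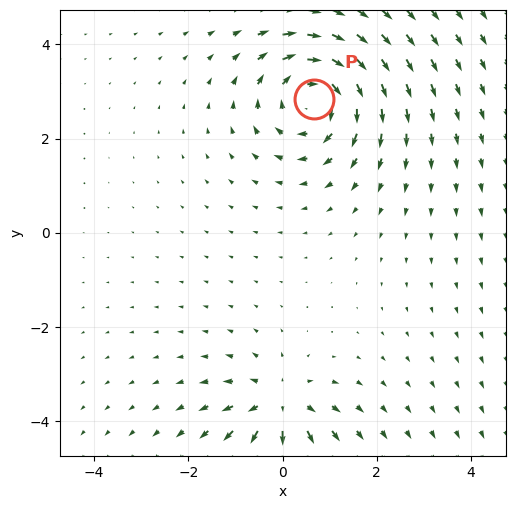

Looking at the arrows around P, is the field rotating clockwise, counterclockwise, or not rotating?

Near P at (0.7, 2.8) the arrows circulate clockwise. The curl (z-component) there is about -4; negative curl means clockwise rotation.

clockwise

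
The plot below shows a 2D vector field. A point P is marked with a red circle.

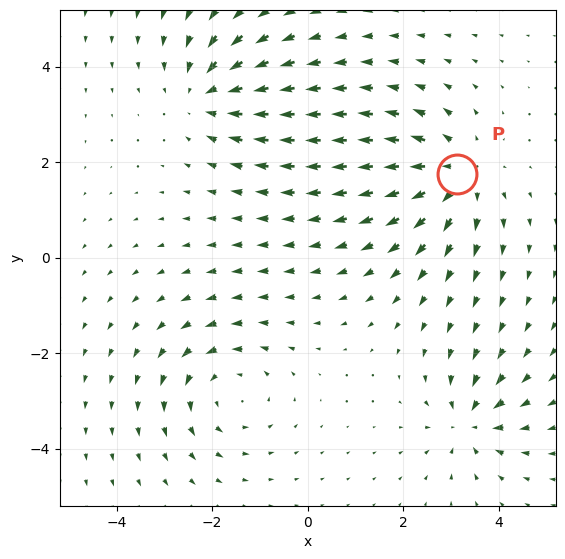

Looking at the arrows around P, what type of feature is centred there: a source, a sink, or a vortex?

source

At P (3.1, 1.7) the arrows spread outward. Divergence about +4, curl ≈0 — positive divergence with near-zero curl is a source.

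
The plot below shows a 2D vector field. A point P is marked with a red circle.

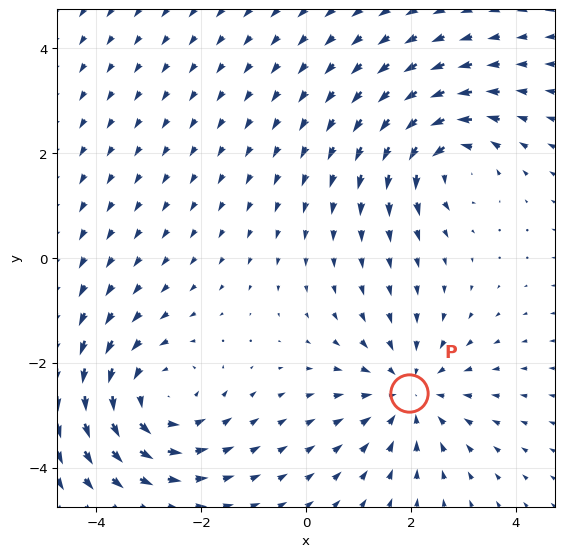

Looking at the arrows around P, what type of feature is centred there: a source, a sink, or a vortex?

At P (2.0, -2.6) the arrows converge inward. Divergence about -3, curl ≈0 — negative divergence with near-zero curl is a sink.

sink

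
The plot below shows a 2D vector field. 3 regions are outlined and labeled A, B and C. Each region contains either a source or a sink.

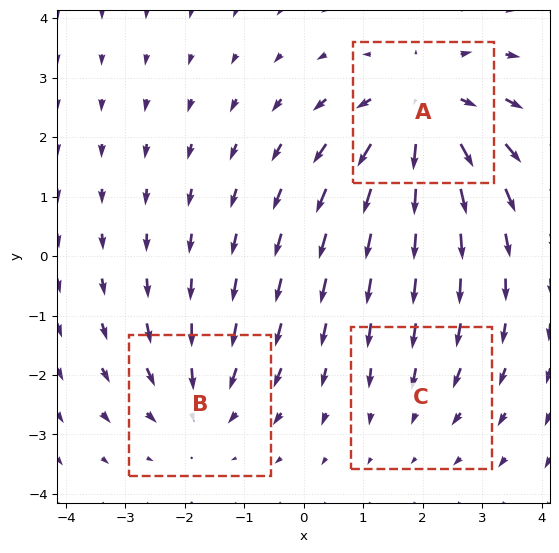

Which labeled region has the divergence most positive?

Divergence at each region's feature centre — A: about +4, B: about -3, C: about -2. Region A is most positive.

A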